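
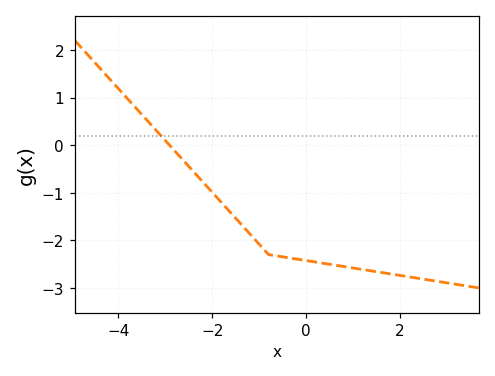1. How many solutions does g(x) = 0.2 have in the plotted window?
1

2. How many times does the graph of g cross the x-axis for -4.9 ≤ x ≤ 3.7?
1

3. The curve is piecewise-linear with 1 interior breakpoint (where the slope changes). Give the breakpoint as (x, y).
(-0.8, -2.3)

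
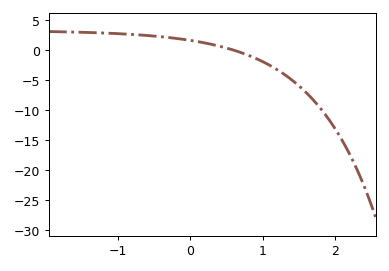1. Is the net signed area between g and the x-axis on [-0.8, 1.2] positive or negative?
positive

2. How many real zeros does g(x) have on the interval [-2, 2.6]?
1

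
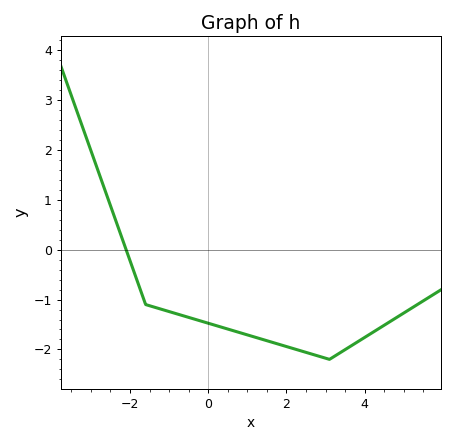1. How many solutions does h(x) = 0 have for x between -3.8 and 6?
1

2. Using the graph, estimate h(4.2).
-1.66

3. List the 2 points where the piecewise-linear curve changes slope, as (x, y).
(-1.6, -1.1); (3.1, -2.2)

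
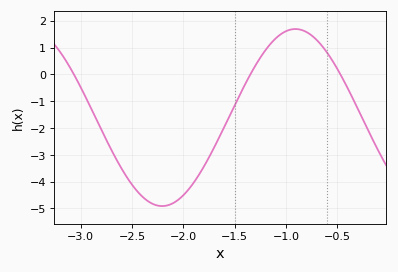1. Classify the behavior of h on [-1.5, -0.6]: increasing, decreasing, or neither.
neither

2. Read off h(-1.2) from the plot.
0.9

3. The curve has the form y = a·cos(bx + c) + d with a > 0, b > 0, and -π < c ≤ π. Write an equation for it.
y = 3.3cos(2.4x + 2.2) - 1.61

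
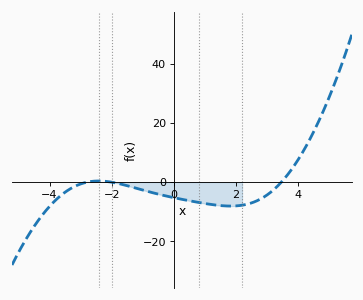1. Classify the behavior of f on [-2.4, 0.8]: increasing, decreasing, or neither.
decreasing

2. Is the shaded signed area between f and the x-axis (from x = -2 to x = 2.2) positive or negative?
negative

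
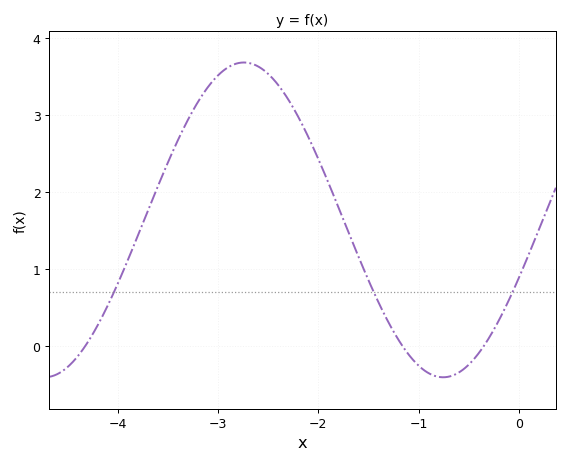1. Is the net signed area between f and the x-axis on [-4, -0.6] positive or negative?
positive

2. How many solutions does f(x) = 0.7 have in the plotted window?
3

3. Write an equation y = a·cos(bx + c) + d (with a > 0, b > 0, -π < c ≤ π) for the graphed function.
y = 2.04cos(1.6x - 1.9) + 1.64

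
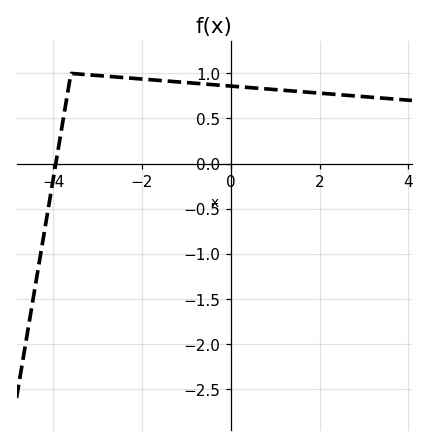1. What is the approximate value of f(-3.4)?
0.992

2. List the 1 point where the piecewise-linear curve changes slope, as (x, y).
(-3.6, 1)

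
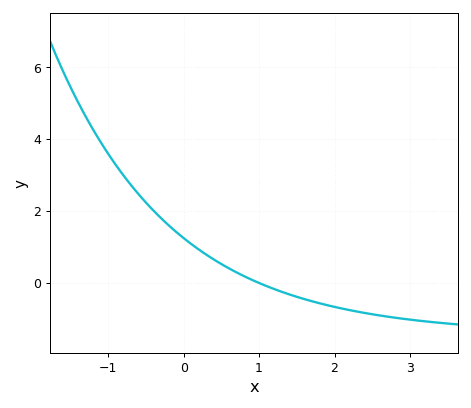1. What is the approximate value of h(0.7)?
0.2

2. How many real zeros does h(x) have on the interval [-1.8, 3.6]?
1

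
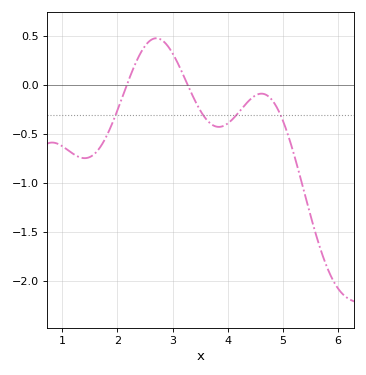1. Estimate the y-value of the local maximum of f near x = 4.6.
-0.1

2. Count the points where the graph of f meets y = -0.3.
4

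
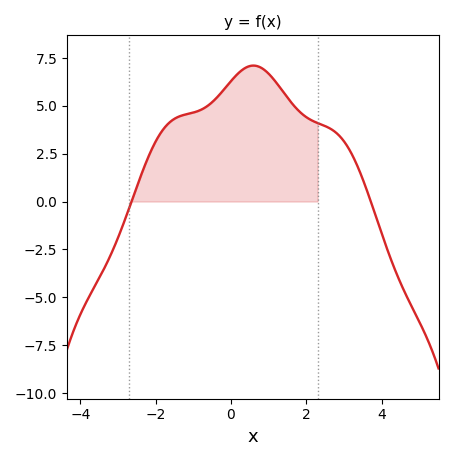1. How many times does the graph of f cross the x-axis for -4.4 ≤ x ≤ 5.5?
2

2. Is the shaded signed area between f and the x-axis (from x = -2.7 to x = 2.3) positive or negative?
positive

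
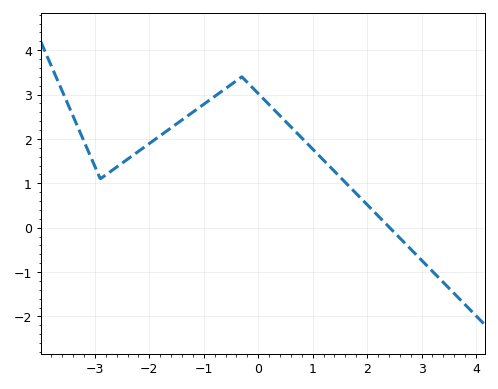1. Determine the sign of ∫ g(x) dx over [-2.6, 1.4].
positive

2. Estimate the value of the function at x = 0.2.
2.77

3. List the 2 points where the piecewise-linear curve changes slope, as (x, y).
(-2.9, 1.1); (-0.3, 3.4)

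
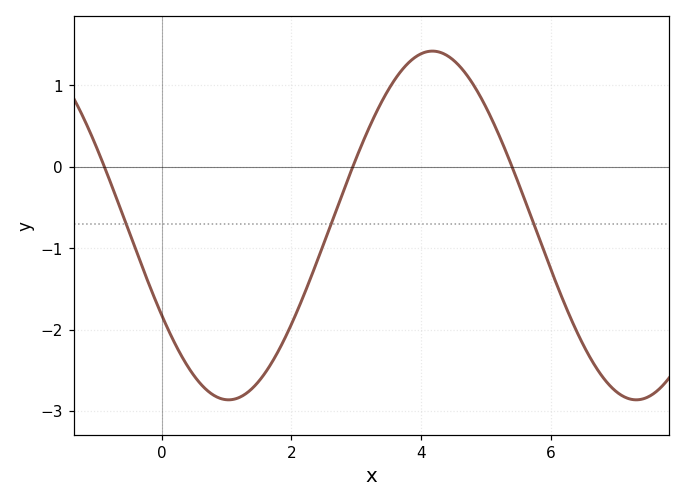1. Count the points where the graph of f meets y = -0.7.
3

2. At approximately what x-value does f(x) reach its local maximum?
4.2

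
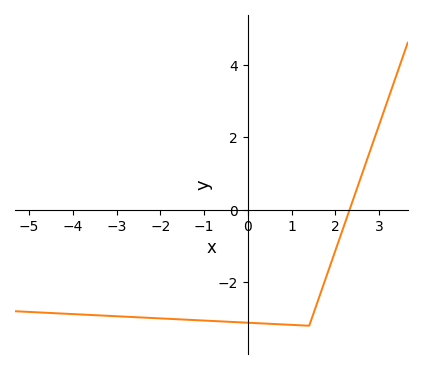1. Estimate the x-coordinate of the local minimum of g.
1.4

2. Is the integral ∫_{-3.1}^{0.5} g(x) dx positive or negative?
negative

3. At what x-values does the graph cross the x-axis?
2.4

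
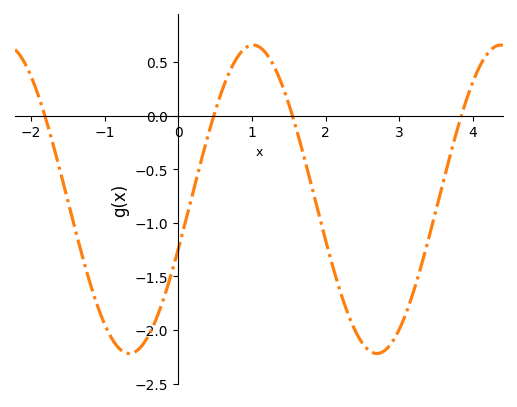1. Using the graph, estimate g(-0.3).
-1.9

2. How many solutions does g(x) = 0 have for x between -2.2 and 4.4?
4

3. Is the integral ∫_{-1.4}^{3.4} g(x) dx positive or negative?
negative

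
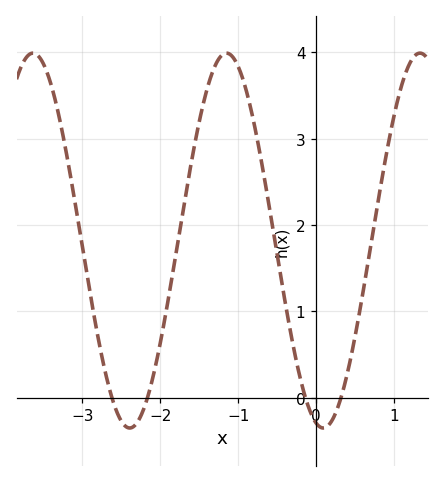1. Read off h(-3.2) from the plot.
2.81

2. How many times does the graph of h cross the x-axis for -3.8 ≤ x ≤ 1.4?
4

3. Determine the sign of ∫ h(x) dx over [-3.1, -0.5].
positive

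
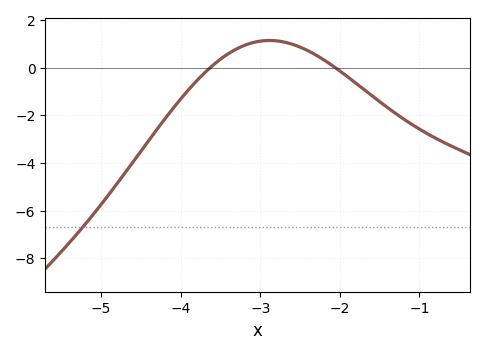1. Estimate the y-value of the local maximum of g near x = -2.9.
1.2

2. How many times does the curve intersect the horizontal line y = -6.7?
1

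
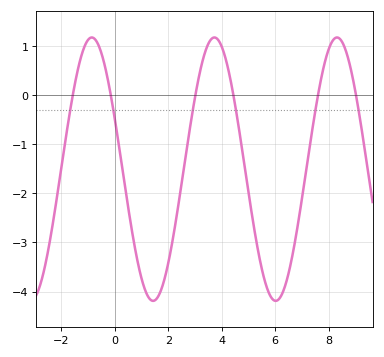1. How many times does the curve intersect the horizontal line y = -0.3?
6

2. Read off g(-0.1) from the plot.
-0.158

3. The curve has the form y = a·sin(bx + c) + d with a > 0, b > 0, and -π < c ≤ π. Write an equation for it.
y = 2.68sin(1.37x + 2.75) - 1.51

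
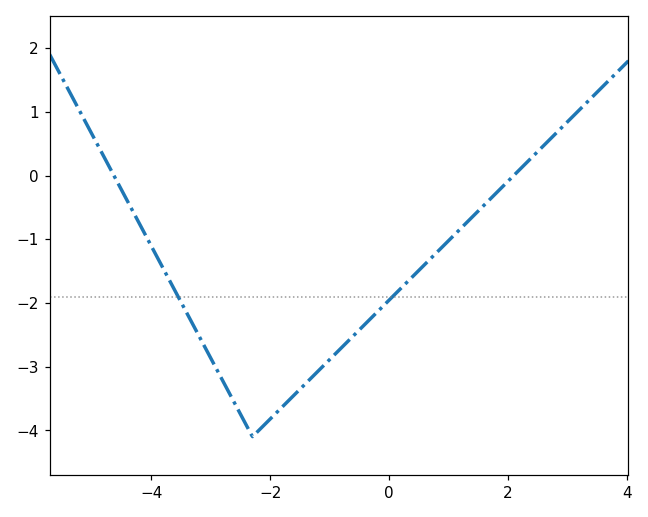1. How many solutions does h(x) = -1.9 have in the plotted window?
2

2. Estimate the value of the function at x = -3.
-2.9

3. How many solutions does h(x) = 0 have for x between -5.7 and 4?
2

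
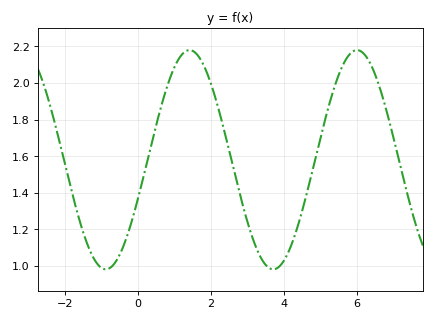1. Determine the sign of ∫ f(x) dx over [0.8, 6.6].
positive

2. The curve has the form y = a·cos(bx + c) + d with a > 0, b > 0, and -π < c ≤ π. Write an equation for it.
y = 0.6cos(1.37x - 1.93) + 1.58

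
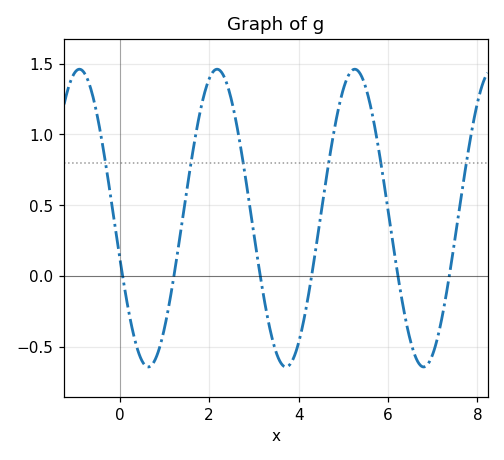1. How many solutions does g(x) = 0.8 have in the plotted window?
6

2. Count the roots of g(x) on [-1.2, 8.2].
6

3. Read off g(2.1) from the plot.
1.45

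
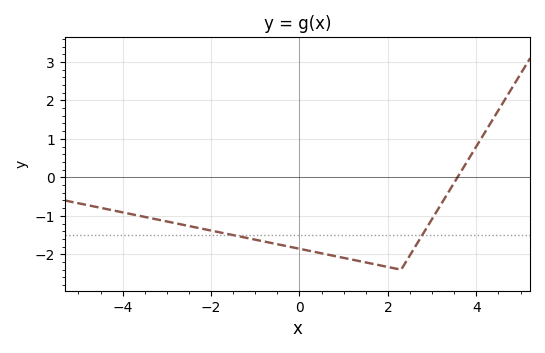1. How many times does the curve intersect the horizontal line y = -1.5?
2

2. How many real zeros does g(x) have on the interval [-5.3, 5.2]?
1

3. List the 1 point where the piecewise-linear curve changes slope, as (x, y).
(2.3, -2.4)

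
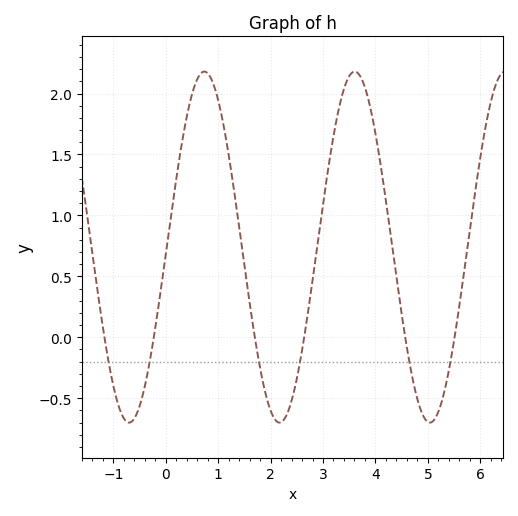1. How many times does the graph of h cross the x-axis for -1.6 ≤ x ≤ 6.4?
6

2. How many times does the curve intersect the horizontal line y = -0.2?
6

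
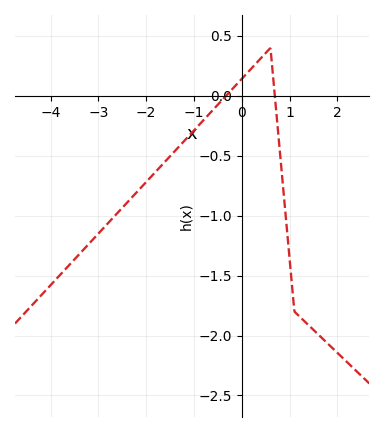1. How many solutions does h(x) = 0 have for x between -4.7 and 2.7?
2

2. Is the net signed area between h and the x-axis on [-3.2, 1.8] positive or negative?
negative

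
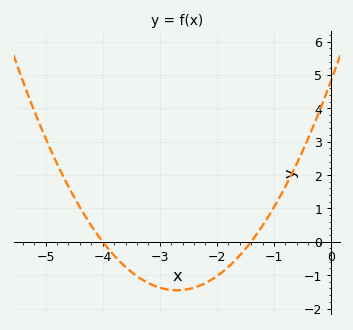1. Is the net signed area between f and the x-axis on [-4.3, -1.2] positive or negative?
negative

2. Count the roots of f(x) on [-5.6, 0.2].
2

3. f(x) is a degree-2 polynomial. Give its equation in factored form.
y = 0.86(x + 4)(x + 1.4)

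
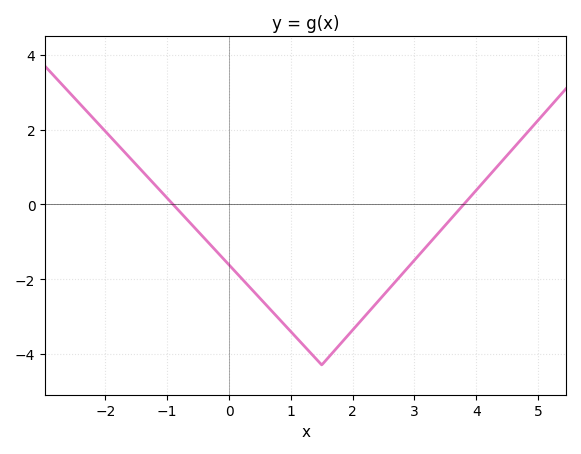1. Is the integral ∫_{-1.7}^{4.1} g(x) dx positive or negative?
negative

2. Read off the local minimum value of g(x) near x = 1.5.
-4.2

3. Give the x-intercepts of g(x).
-1, 3.8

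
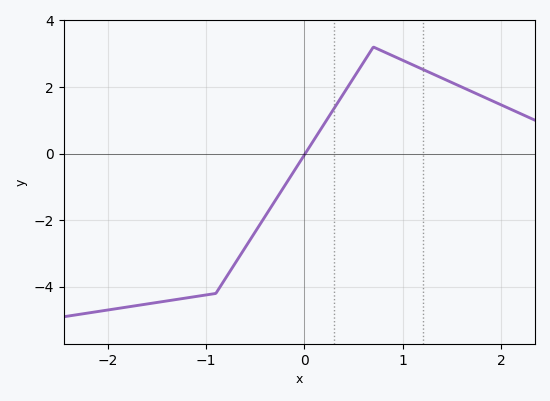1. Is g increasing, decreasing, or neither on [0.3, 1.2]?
neither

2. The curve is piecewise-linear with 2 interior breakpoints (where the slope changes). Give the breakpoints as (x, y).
(-0.9, -4.2); (0.7, 3.2)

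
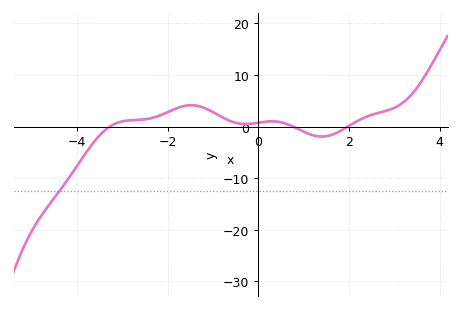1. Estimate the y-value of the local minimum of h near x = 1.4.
-2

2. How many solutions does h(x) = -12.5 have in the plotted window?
1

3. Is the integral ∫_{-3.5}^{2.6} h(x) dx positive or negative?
positive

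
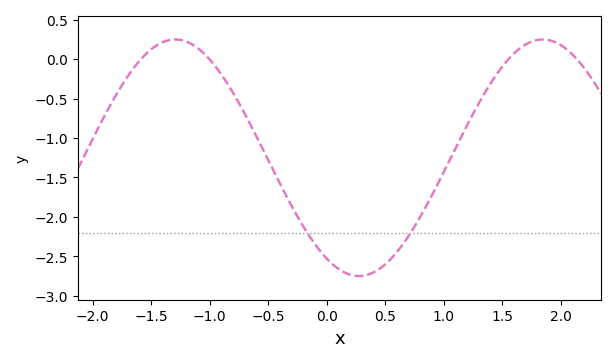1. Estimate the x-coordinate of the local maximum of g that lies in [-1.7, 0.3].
-1.3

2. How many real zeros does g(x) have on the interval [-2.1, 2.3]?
4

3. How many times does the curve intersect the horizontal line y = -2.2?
2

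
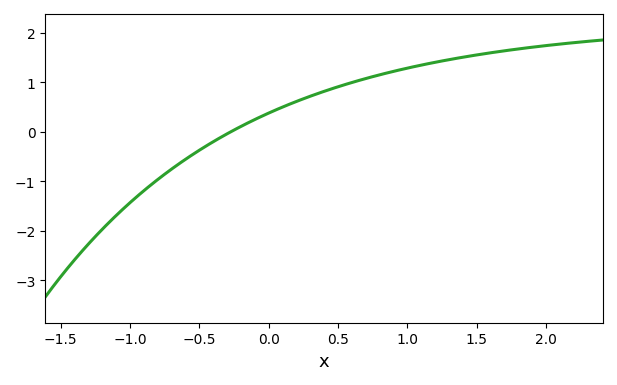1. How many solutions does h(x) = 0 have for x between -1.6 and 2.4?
1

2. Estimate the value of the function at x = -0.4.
-0.198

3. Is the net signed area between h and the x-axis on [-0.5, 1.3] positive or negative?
positive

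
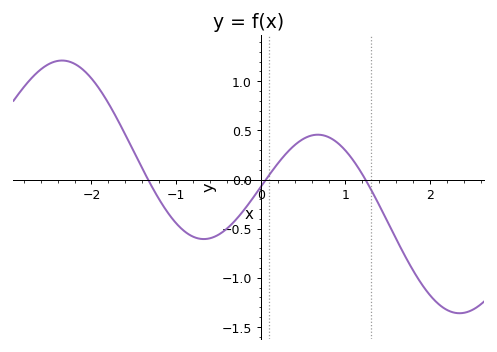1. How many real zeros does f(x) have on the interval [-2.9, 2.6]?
3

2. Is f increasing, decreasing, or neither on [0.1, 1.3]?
neither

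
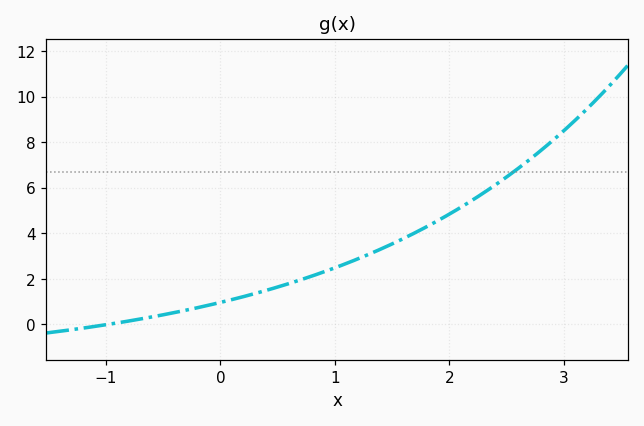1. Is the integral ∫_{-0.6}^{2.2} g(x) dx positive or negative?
positive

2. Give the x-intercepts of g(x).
-0.976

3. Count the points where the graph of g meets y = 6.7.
1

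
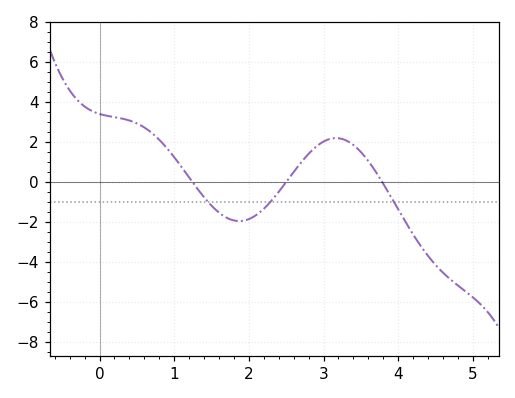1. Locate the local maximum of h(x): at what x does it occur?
3.17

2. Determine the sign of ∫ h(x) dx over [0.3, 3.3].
positive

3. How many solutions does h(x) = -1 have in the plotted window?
3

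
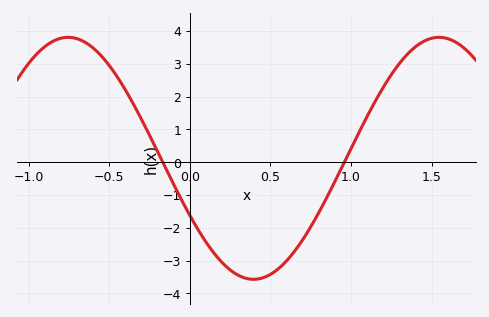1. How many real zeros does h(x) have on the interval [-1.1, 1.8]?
2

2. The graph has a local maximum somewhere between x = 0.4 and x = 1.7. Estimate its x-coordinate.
1.55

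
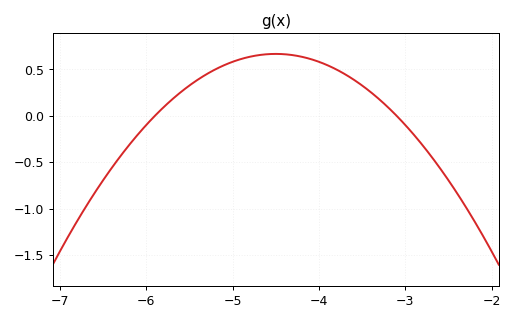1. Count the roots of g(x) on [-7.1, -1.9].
2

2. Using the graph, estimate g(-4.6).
0.65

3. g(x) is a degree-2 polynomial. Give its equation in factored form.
y = -0.34(x + 5.9)(x + 3.1)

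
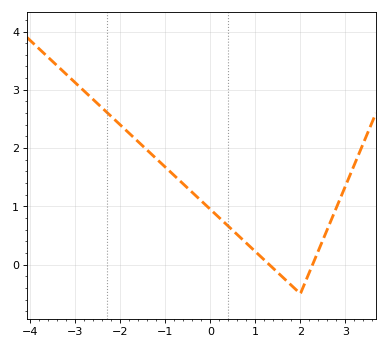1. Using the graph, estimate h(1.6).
-0.21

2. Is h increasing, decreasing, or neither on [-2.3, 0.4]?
decreasing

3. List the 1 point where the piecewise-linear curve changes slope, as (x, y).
(2, -0.5)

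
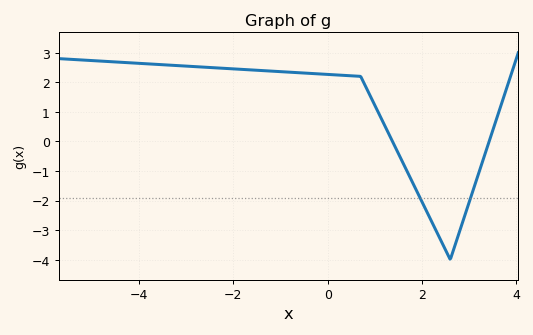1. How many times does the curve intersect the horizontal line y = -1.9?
2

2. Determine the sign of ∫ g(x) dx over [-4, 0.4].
positive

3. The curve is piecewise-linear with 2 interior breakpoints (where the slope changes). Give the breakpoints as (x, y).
(0.7, 2.2); (2.6, -4)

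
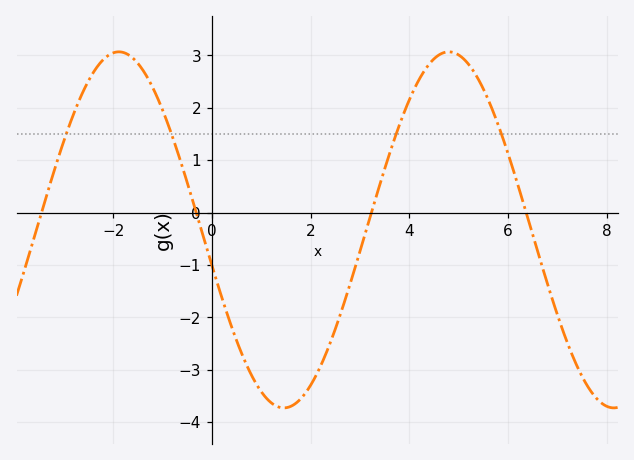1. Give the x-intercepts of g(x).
-3.45, -0.315, 3.23, 6.37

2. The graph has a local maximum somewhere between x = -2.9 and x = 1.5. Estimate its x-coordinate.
-1.88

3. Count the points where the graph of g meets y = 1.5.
4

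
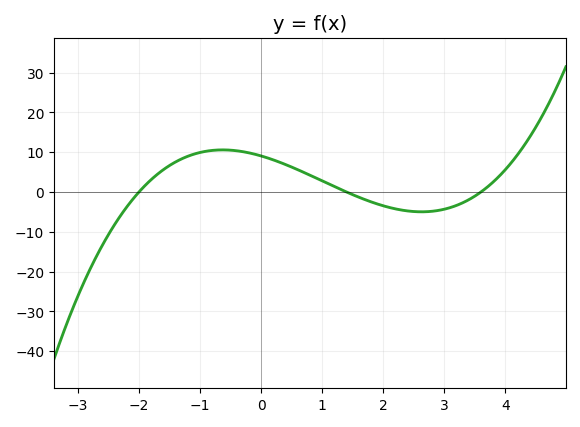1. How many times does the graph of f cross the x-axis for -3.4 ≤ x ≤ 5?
3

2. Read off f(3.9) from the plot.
3.98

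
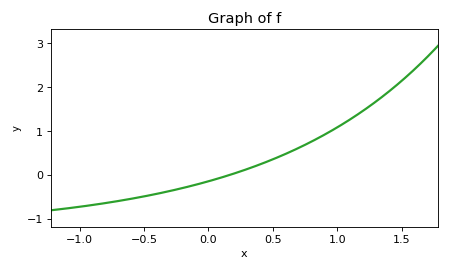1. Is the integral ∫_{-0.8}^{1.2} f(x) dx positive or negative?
positive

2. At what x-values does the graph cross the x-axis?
0.15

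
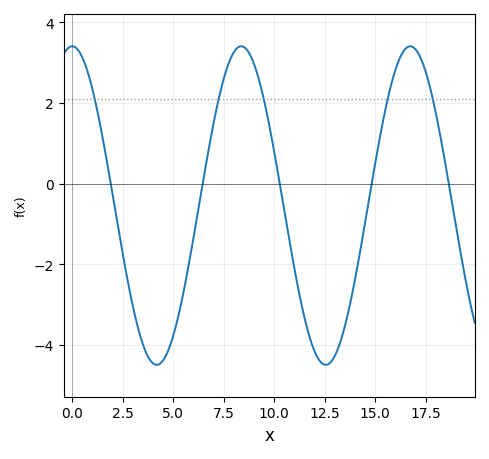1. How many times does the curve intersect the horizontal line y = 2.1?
5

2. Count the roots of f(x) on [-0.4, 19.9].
5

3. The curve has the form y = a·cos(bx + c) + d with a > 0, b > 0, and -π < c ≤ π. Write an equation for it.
y = 3.95cos(0.75x + 0.01) - 0.54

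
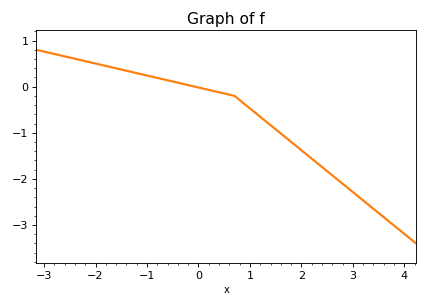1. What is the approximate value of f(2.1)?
-1.5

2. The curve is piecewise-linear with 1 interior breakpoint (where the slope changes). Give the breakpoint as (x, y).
(0.7, -0.2)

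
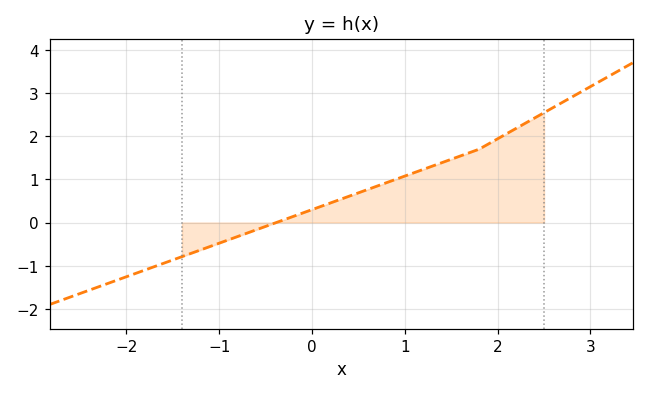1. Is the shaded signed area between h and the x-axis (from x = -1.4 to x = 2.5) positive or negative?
positive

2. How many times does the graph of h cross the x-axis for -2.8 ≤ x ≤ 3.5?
1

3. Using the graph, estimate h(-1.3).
-0.712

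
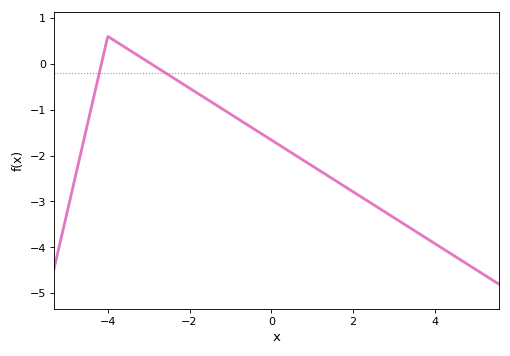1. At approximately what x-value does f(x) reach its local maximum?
-4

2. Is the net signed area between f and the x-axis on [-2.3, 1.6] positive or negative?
negative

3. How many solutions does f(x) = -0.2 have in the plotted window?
2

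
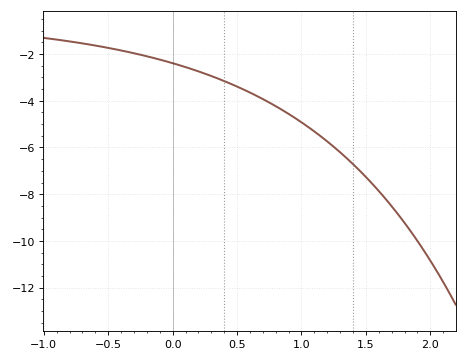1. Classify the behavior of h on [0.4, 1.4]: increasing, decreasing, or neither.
decreasing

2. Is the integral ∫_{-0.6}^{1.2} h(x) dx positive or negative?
negative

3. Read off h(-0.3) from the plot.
-2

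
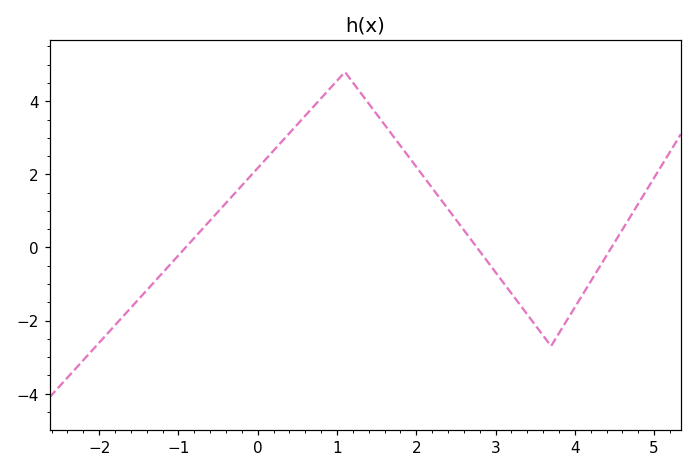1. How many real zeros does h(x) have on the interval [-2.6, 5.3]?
3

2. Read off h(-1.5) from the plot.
-1.4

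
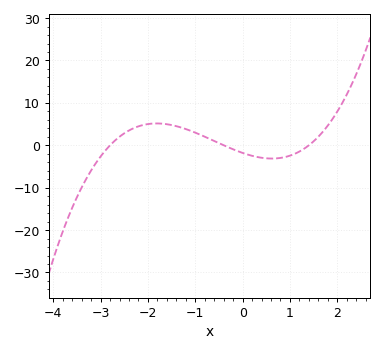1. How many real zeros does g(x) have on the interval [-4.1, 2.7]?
3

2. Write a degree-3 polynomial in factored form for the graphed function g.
y = 1.15(x + 2.8)(x + 0.4)(x - 1.4)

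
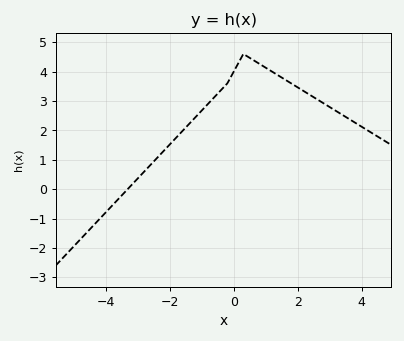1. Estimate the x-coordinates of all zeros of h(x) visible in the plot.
-3.32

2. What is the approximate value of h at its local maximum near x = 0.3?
4.6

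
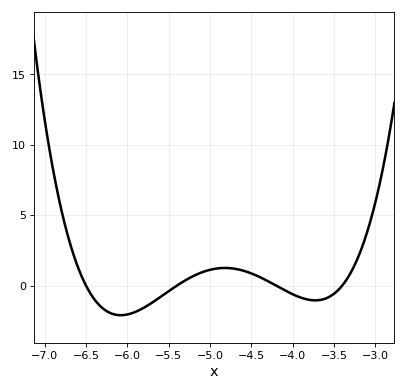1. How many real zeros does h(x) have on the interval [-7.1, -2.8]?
4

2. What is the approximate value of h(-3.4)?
0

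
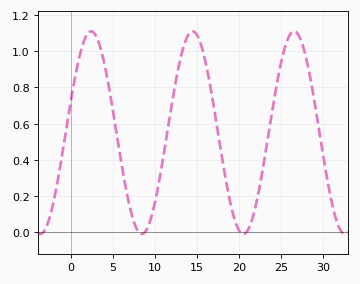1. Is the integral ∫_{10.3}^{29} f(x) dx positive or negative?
positive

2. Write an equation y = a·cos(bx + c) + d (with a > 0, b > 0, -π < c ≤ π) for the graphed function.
y = 0.56cos(0.52x - 1.3) + 0.55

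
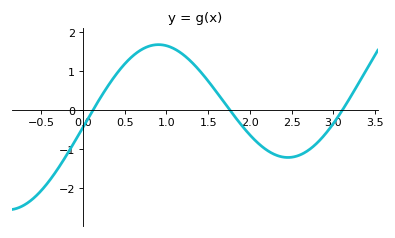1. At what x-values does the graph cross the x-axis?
0.1, 1.8, 3.1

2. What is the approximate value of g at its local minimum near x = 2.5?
-1.2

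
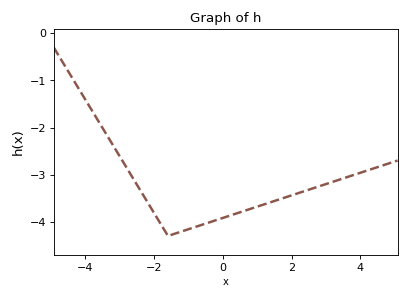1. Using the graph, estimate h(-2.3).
-3.5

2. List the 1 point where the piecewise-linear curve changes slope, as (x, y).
(-1.6, -4.3)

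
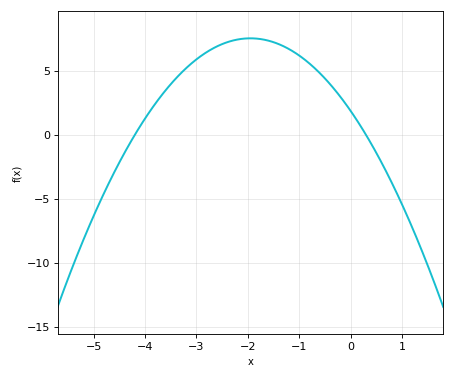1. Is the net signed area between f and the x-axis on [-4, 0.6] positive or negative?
positive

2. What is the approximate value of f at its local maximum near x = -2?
7.5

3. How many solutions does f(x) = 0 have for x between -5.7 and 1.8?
2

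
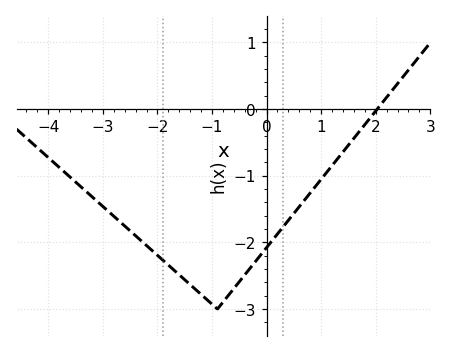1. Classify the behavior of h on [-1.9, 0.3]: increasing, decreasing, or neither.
neither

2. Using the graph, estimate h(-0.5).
-2.59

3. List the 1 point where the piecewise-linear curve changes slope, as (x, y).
(-0.9, -3)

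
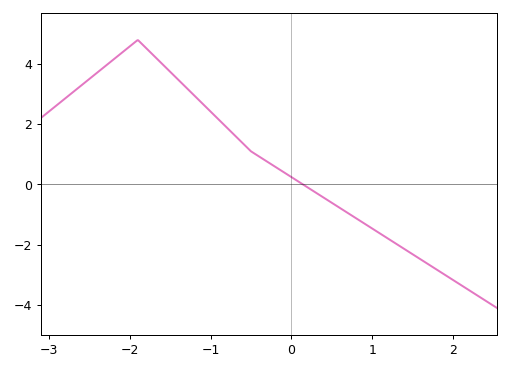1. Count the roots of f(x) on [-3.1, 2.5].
1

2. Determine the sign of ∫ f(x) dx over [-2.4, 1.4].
positive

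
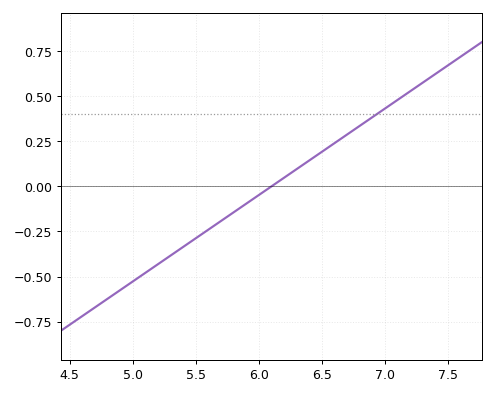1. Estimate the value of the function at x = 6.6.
0.24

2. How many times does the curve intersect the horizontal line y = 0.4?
1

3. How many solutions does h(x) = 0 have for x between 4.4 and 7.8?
1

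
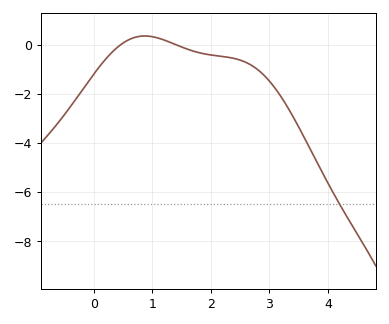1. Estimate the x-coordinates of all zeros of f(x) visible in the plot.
0.457, 1.4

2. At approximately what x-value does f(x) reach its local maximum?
0.868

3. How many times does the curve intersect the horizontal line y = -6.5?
1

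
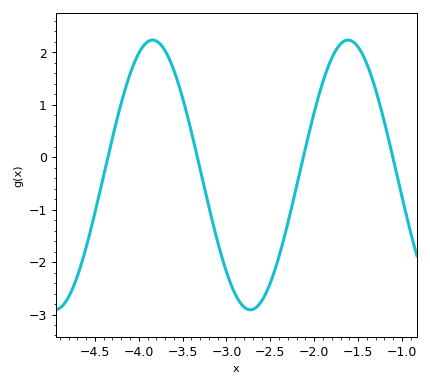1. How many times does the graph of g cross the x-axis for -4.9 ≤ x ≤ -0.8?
4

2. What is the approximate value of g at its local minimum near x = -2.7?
-2.9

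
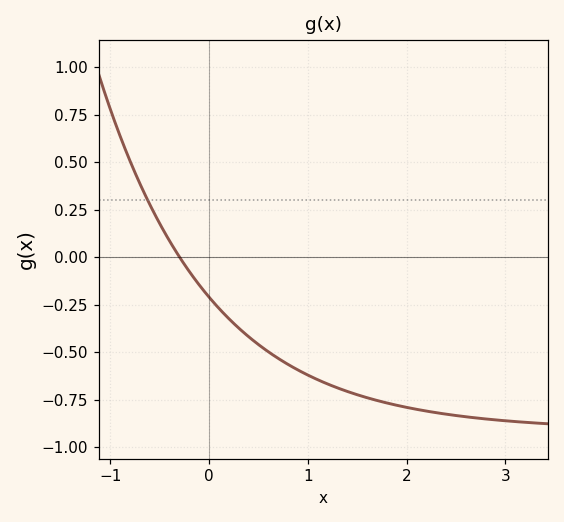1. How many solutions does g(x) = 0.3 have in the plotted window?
1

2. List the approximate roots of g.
-0.298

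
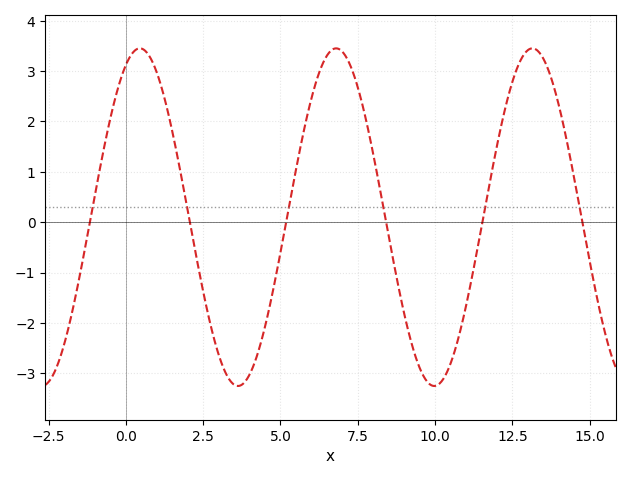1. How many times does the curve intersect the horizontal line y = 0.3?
6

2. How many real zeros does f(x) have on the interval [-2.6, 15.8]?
6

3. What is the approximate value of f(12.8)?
3.3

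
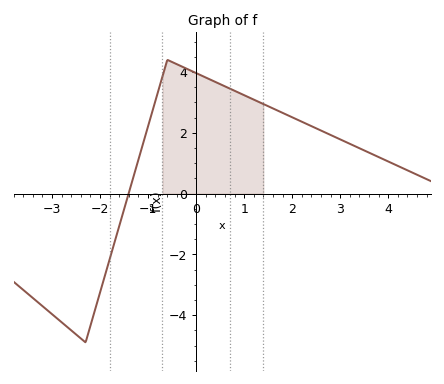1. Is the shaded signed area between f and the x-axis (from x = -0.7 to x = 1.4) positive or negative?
positive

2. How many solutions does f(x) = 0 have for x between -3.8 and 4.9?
1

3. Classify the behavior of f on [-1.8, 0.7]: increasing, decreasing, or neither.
neither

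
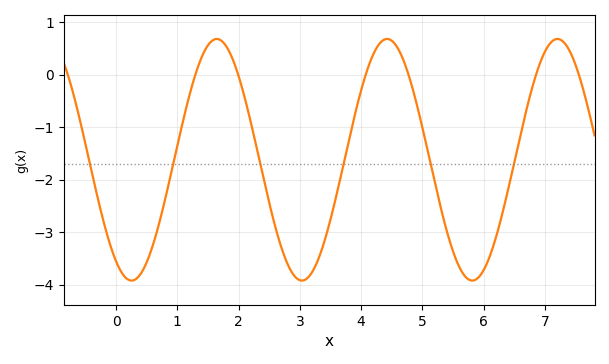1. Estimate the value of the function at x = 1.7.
0.7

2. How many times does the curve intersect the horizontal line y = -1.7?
6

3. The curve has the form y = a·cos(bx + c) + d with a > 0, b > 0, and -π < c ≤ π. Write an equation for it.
y = 2.3cos(2.3x + 2.6) - 1.62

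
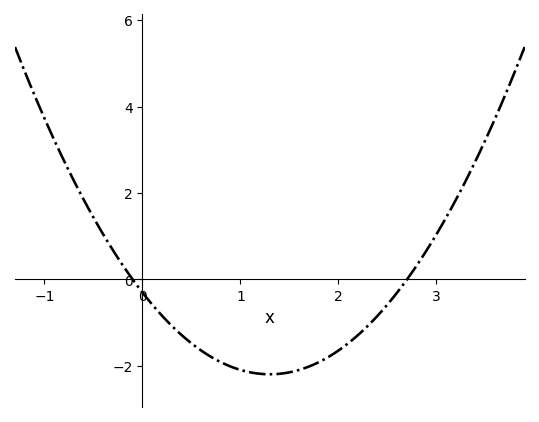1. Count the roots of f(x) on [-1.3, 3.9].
2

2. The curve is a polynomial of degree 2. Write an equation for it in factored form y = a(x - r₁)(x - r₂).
y = 1.12(x + 0.1)(x - 2.7)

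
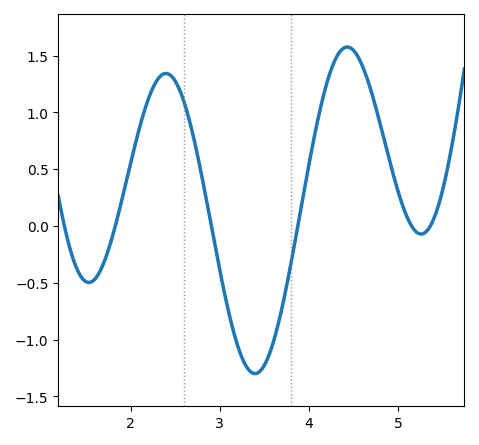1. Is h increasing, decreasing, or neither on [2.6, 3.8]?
neither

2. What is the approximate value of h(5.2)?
-0.05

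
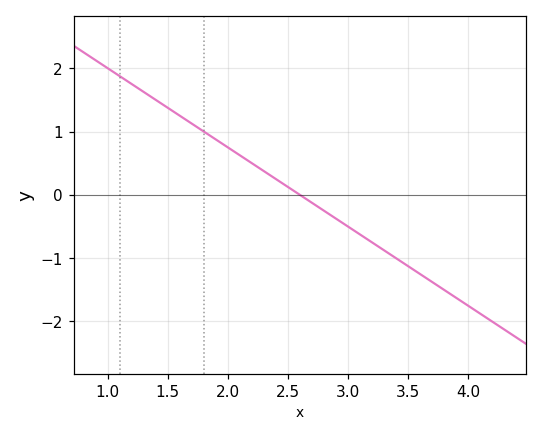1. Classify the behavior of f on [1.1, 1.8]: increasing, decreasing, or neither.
decreasing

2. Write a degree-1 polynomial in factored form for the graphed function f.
y = -1.25(x - 2.6)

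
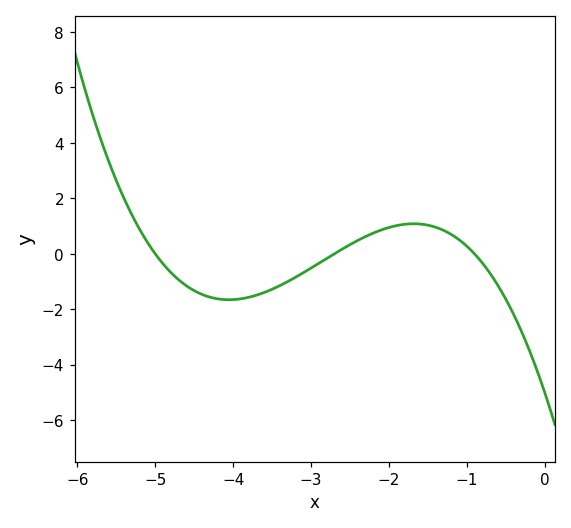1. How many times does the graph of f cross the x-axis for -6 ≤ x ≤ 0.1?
3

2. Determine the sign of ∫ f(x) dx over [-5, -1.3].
negative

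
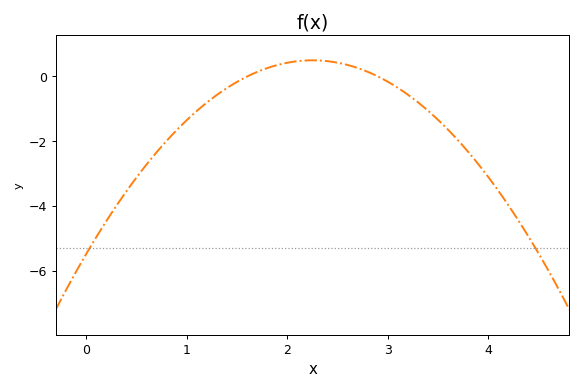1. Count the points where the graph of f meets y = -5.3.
2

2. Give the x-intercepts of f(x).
1.6, 2.9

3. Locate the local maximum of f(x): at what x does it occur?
2.2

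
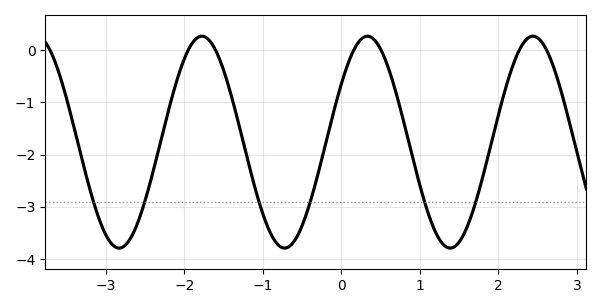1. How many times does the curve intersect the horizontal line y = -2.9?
6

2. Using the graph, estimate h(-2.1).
-0.6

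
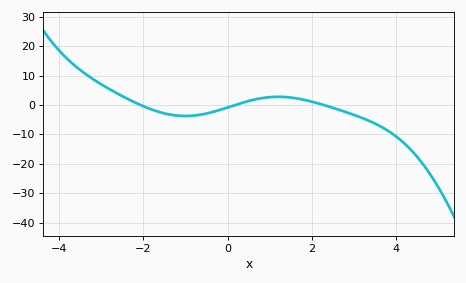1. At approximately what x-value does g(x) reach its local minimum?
-1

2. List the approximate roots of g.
-2, 0.2, 2.2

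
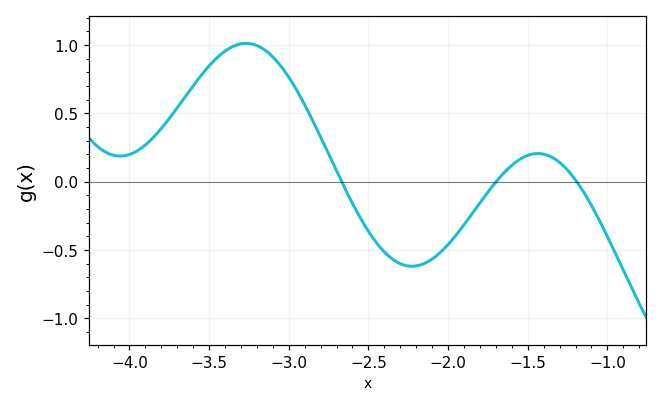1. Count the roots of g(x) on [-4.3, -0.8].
3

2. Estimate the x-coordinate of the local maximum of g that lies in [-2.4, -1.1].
-1.45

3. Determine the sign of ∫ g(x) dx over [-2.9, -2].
negative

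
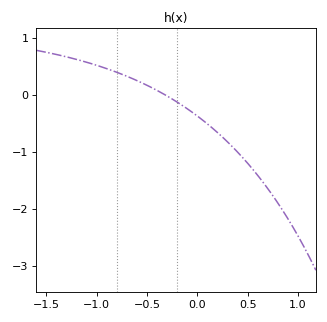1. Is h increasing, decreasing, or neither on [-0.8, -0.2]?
decreasing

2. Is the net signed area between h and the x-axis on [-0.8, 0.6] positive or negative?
negative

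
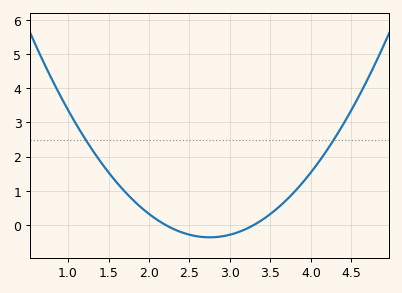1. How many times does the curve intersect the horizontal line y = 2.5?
2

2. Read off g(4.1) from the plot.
1.9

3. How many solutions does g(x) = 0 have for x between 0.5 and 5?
2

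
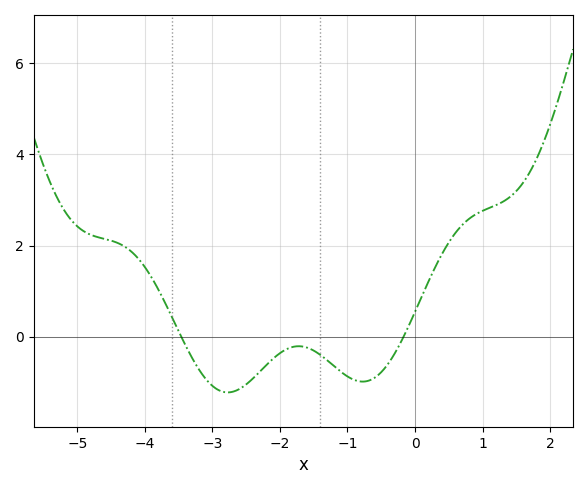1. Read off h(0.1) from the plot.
0.8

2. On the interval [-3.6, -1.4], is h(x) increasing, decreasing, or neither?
neither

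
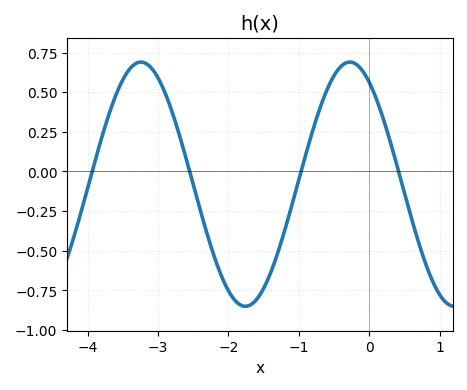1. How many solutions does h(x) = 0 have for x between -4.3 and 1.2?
4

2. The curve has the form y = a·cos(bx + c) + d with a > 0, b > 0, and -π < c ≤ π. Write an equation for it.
y = 0.77cos(2.12x + 0.59) - 0.08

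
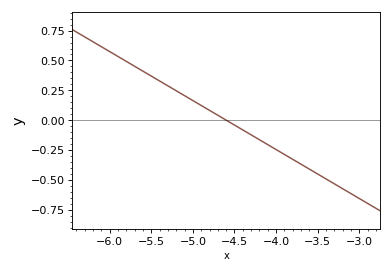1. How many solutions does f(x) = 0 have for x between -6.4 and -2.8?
1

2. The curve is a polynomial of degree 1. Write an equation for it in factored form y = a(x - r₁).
y = -0.41(x + 4.6)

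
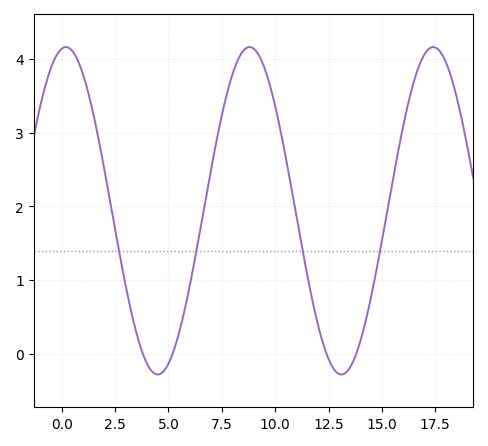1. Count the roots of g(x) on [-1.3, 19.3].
4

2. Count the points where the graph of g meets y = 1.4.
4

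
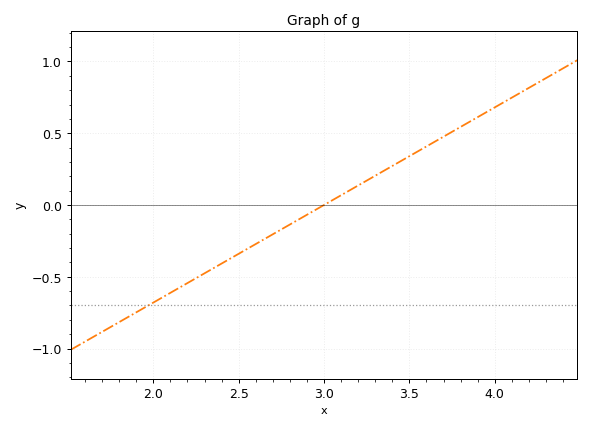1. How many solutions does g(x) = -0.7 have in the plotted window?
1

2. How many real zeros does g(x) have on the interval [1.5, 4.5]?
1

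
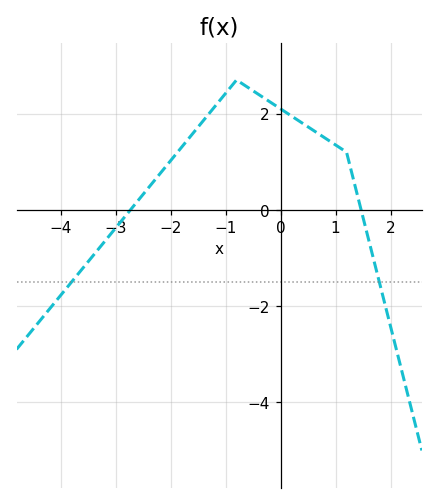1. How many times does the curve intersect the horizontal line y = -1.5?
2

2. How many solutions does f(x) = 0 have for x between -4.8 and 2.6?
2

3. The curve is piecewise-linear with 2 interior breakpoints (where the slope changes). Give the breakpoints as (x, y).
(-0.8, 2.7); (1.2, 1.2)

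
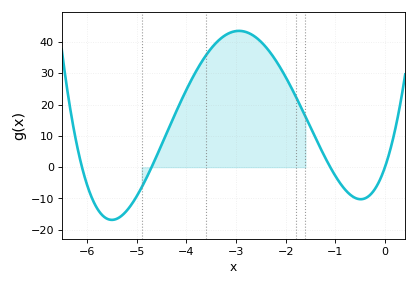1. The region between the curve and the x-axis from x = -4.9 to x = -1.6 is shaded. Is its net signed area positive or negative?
positive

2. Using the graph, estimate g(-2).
29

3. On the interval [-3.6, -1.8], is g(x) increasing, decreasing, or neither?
neither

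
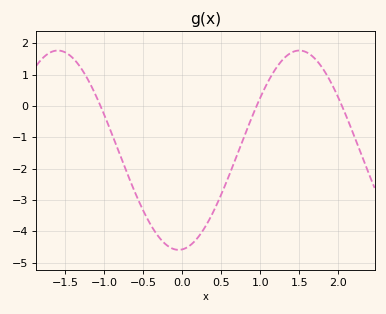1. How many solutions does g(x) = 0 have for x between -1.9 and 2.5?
3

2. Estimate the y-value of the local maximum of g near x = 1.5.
1.77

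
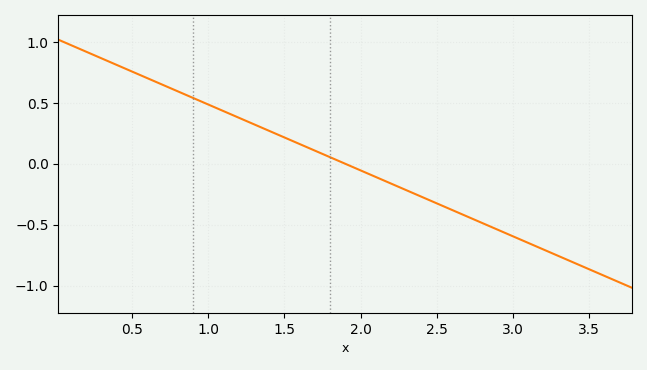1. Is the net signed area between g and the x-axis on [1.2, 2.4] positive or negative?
positive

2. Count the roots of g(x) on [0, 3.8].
1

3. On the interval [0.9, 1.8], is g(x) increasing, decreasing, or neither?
decreasing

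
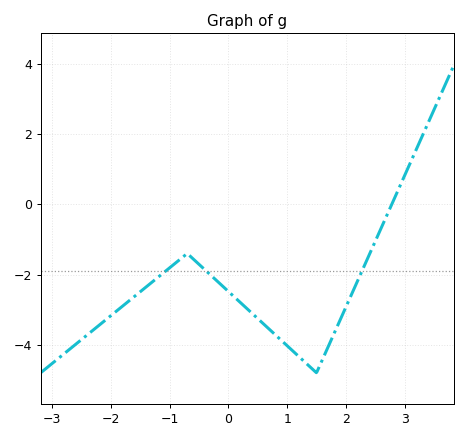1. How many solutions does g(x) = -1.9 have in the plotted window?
3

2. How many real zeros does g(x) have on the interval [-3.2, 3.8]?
1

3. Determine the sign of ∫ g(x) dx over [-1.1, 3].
negative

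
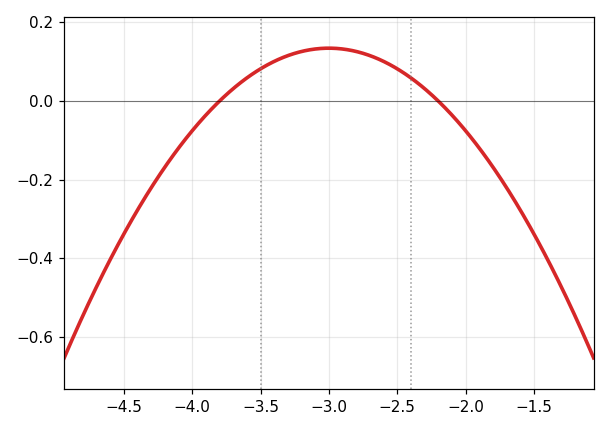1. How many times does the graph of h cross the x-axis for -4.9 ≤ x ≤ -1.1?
2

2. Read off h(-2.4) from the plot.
0.06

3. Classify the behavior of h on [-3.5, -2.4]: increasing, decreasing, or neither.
neither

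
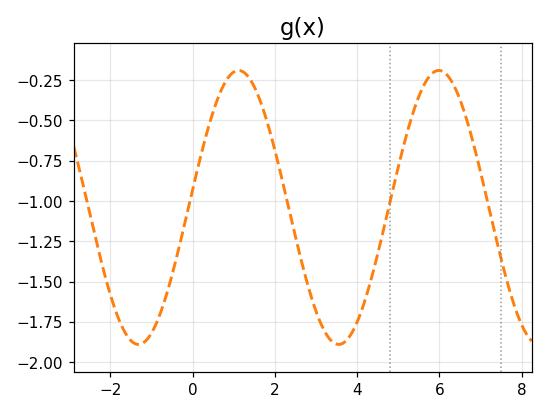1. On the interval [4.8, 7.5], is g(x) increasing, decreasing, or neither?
neither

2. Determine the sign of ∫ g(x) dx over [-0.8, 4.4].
negative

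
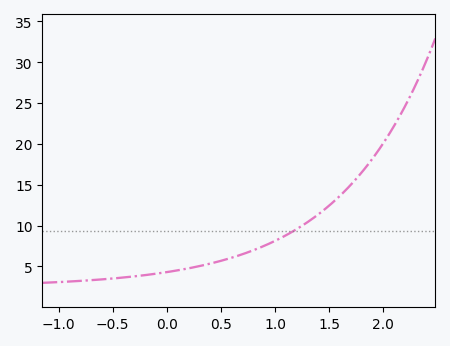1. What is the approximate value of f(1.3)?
10.5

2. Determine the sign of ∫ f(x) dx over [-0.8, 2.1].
positive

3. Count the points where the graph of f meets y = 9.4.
1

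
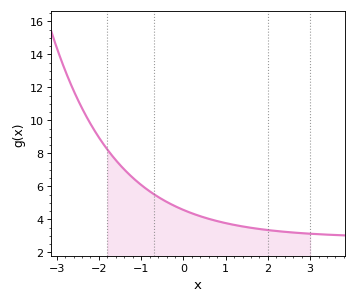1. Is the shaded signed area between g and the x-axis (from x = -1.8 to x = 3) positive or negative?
positive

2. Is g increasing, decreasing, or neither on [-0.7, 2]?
decreasing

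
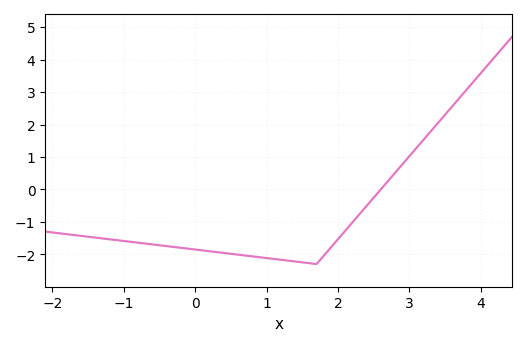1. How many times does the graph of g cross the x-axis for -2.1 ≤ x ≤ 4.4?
1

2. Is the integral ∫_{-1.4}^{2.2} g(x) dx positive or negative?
negative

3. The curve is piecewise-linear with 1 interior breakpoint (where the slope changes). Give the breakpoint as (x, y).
(1.7, -2.3)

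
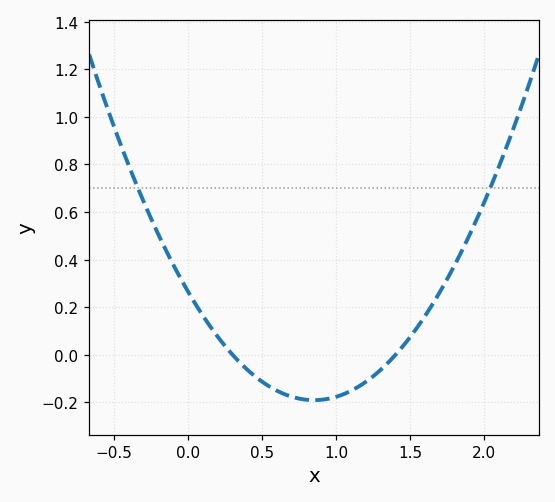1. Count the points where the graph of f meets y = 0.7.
2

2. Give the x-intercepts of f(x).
0.3, 1.4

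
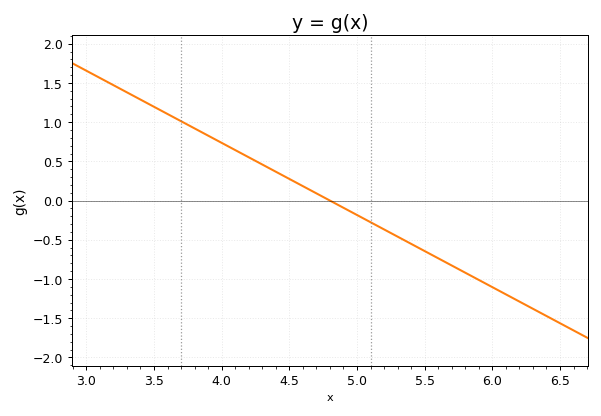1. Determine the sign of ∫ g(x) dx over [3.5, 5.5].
positive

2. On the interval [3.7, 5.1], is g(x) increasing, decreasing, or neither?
decreasing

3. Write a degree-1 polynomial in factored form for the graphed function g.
y = -0.92(x - 4.8)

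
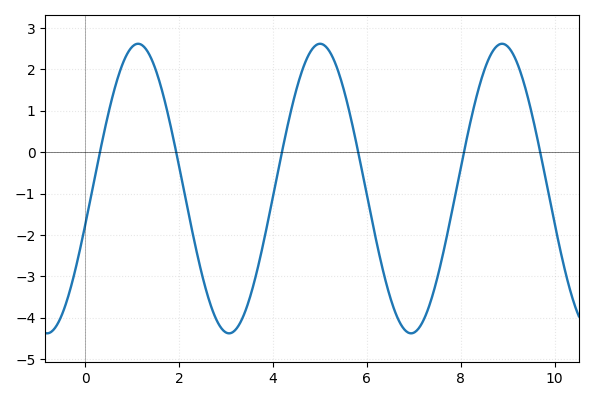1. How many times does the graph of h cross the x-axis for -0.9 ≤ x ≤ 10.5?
6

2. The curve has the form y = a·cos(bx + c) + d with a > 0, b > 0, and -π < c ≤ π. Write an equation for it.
y = 3.5cos(1.62x - 1.82) - 0.88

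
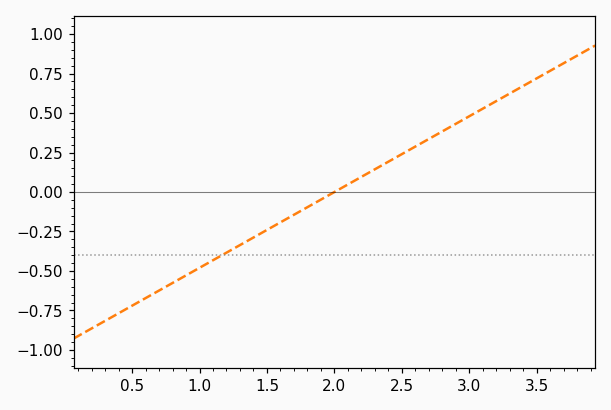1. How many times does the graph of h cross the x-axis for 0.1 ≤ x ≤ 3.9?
1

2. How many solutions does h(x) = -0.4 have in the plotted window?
1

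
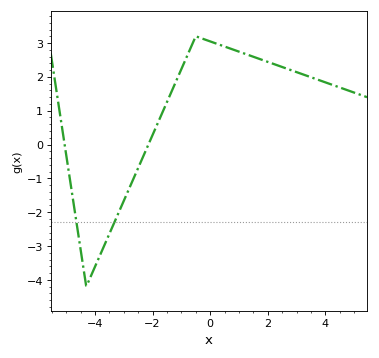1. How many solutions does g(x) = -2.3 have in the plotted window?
2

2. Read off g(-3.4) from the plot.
-2.45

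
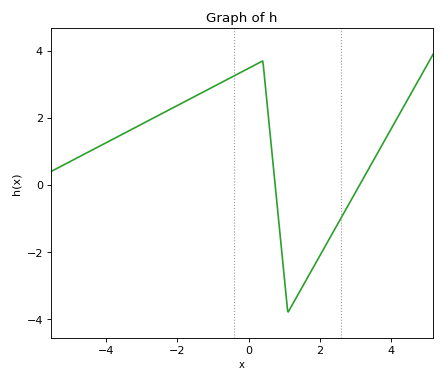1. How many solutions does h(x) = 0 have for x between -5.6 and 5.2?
2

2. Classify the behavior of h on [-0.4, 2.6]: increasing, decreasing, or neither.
neither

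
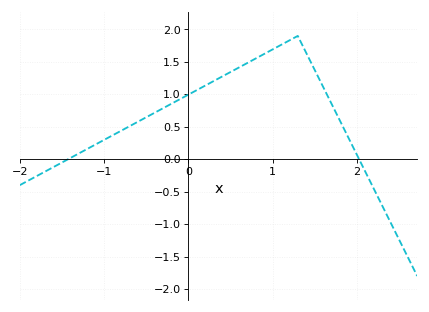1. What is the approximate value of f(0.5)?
1.34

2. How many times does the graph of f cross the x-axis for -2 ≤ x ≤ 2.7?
2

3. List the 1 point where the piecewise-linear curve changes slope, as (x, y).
(1.3, 1.9)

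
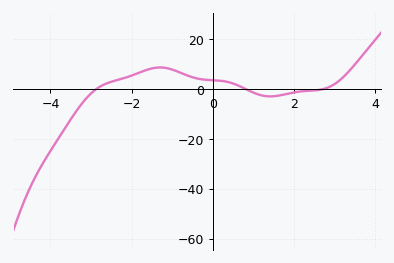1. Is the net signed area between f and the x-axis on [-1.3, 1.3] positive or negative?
positive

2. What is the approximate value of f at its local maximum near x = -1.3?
8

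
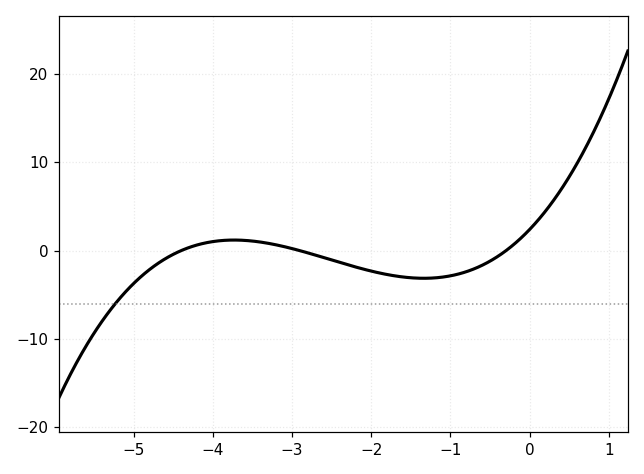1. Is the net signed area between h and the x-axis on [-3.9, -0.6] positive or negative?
negative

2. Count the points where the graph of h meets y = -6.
1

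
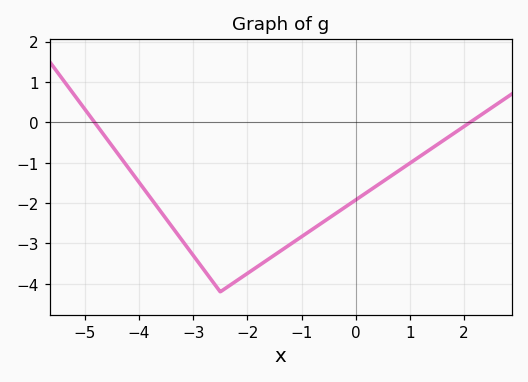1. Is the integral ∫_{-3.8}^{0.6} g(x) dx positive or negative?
negative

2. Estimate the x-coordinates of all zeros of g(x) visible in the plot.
-4.82, 2.11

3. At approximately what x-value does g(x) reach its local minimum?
-2.5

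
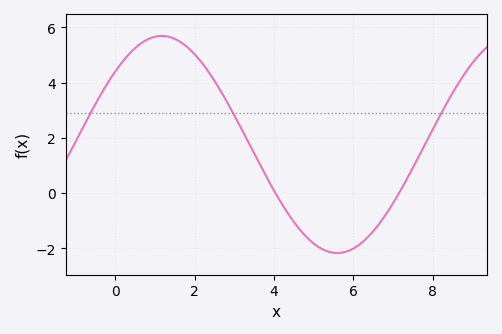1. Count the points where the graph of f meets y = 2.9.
3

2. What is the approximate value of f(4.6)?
-1.2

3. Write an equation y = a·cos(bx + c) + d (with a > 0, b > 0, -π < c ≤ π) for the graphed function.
y = 3.93cos(0.71x - 0.83) + 1.76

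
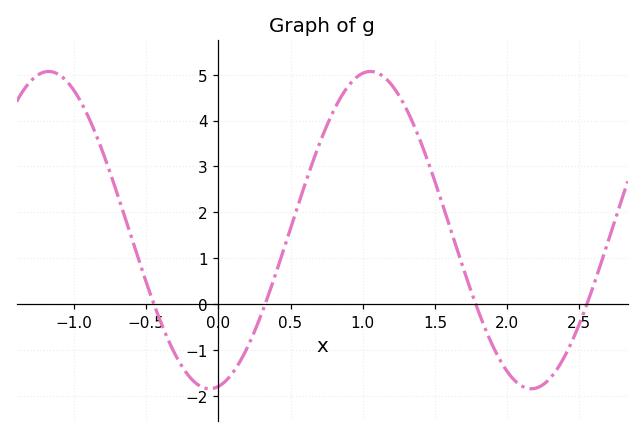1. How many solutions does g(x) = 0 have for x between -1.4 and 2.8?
4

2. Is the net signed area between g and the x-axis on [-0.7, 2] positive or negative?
positive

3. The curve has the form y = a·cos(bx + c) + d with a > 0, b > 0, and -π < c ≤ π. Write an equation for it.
y = 3.46cos(2.8x - 3) + 1.61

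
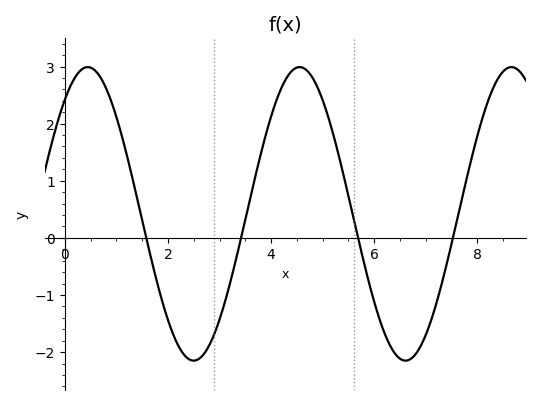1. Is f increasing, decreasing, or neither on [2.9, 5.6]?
neither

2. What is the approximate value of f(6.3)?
-1.9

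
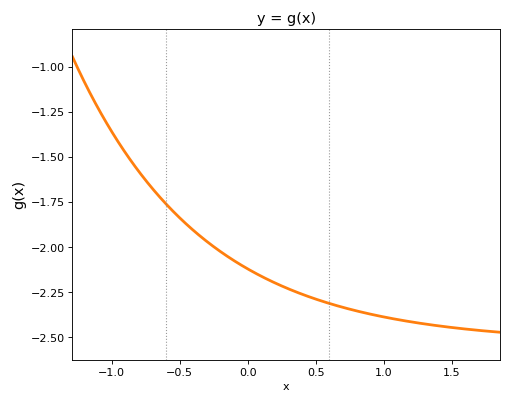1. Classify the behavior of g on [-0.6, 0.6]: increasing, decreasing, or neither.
decreasing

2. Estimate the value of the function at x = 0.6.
-2.31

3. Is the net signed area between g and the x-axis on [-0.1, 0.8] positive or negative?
negative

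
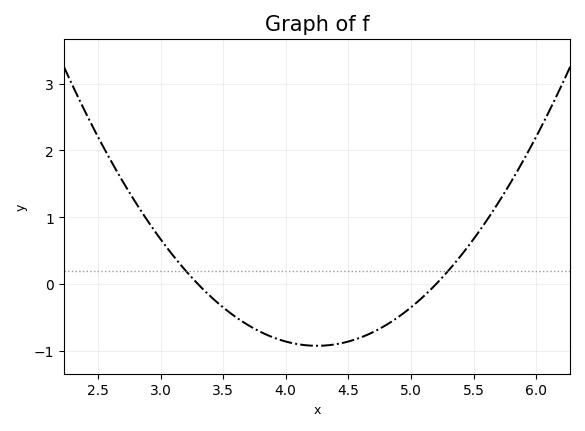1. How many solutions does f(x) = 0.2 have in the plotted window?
2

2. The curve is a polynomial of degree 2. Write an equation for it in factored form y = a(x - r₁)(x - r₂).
y = 1.02(x - 3.3)(x - 5.2)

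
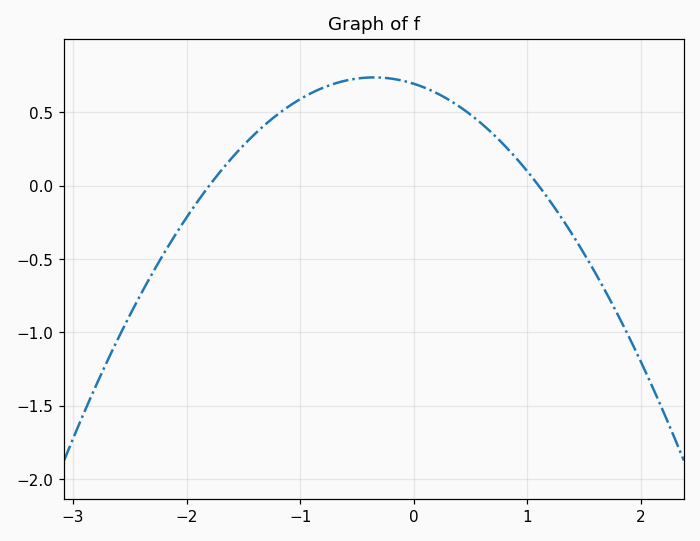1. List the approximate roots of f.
-1.8, 1.1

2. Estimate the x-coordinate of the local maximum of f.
-0.35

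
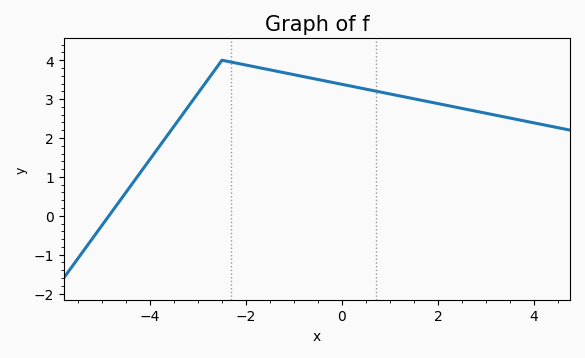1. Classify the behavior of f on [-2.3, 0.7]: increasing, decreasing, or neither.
decreasing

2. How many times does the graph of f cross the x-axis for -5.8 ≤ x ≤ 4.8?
1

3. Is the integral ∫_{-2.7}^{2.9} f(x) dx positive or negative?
positive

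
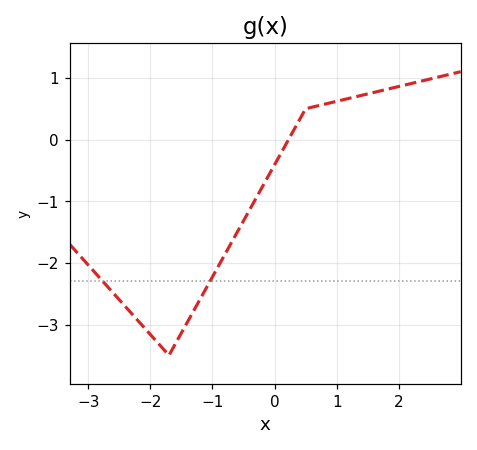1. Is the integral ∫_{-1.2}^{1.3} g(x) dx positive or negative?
negative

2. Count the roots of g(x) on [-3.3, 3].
1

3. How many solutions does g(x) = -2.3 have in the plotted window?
2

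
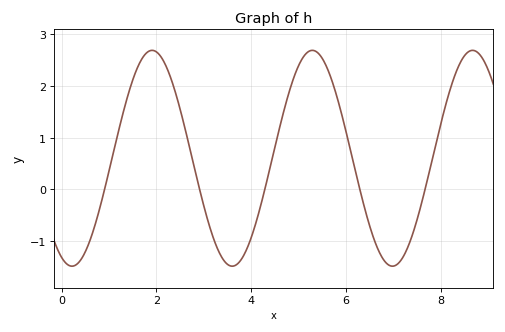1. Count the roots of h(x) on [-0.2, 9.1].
5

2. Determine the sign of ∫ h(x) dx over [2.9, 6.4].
positive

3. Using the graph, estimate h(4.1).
-0.643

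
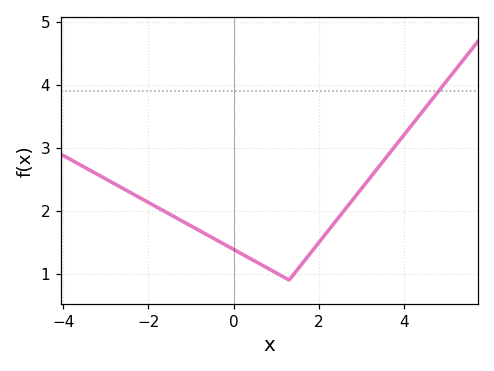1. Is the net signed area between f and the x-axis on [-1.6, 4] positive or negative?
positive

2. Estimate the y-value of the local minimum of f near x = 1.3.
0.9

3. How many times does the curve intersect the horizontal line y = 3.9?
1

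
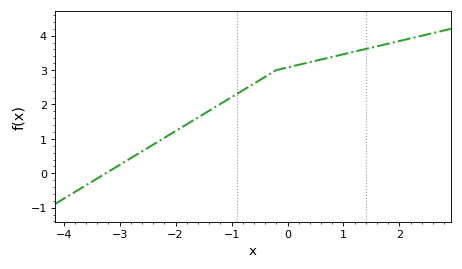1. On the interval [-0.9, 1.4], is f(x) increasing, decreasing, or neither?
increasing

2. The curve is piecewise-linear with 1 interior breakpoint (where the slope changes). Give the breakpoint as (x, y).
(-0.2, 3)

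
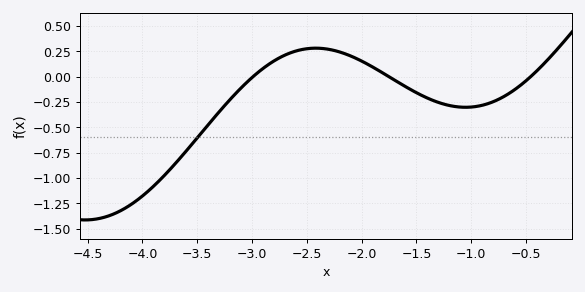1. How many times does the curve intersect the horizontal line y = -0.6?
1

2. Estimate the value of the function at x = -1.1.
-0.301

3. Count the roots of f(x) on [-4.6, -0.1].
3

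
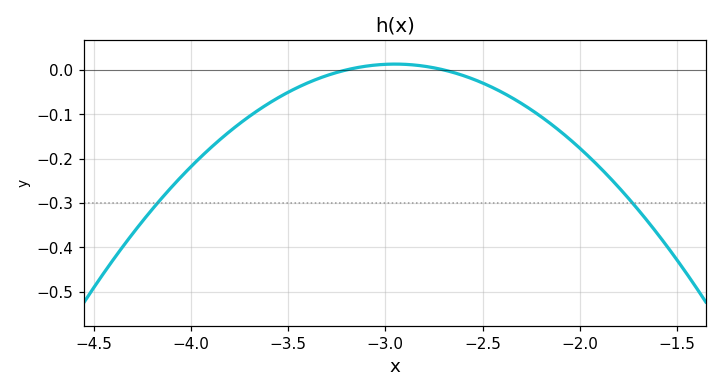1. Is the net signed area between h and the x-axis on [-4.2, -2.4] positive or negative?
negative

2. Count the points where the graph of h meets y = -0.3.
2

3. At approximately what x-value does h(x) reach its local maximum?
-2.95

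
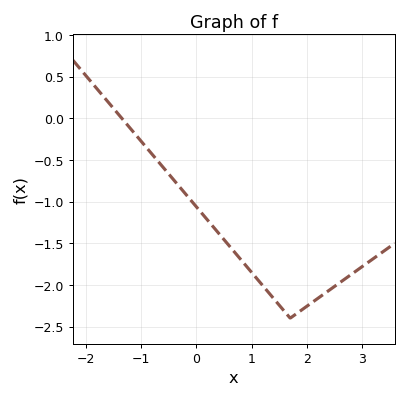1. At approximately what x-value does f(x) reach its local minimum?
1.7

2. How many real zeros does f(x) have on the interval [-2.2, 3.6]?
1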